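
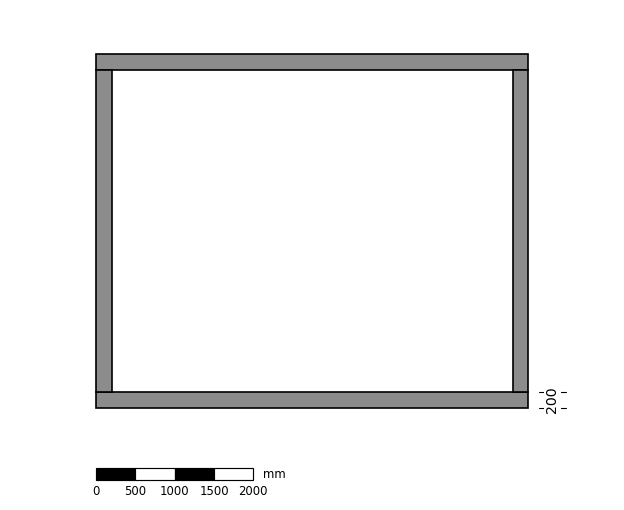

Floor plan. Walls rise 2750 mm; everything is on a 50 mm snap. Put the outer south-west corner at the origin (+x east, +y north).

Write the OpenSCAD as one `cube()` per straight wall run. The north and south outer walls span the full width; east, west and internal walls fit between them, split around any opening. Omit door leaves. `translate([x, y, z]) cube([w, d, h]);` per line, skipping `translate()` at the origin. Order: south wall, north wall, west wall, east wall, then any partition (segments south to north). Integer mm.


cube([5500, 200, 2750]);
translate([0, 4300, 0]) cube([5500, 200, 2750]);
translate([0, 200, 0]) cube([200, 4100, 2750]);
translate([5300, 200, 0]) cube([200, 4100, 2750]);


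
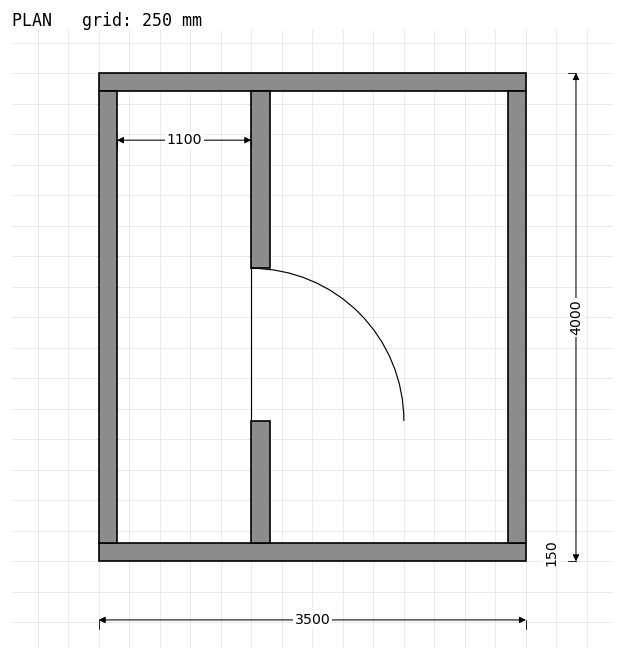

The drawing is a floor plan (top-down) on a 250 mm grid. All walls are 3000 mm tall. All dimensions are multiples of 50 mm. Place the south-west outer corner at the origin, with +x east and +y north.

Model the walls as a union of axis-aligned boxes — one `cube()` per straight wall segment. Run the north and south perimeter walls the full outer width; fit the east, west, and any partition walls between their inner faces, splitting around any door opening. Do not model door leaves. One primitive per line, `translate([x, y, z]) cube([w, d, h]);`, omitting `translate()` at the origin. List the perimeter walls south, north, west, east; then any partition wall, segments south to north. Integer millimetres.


cube([3500, 150, 3000]);
translate([0, 3850, 0]) cube([3500, 150, 3000]);
translate([0, 150, 0]) cube([150, 3700, 3000]);
translate([3350, 150, 0]) cube([150, 3700, 3000]);
translate([1250, 150, 0]) cube([150, 1000, 3000]);
translate([1250, 2400, 0]) cube([150, 1450, 3000]);


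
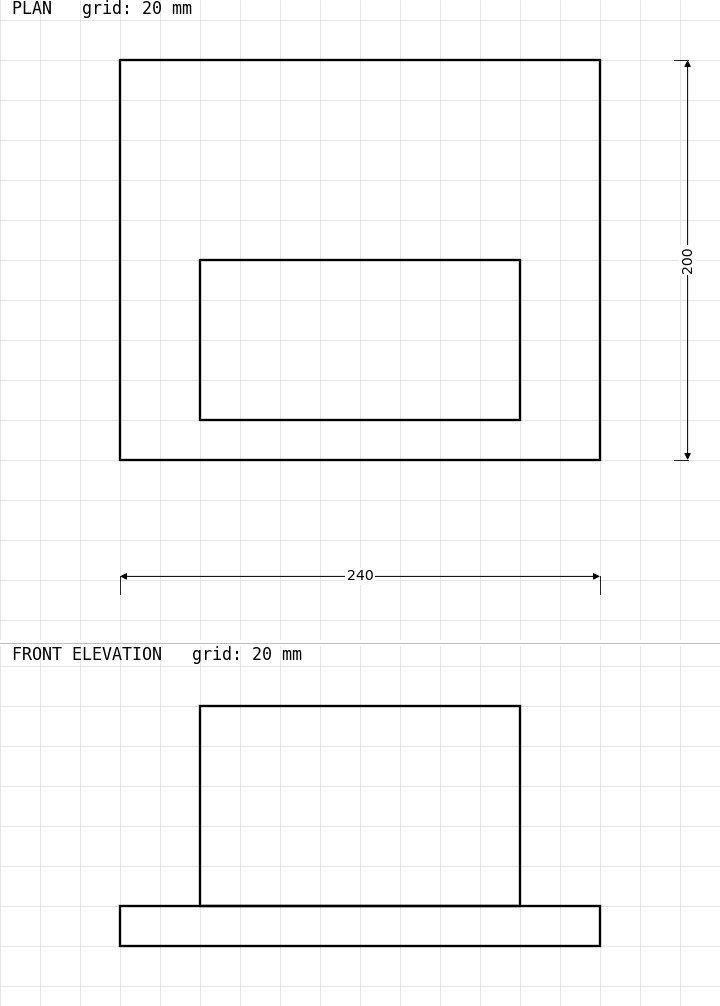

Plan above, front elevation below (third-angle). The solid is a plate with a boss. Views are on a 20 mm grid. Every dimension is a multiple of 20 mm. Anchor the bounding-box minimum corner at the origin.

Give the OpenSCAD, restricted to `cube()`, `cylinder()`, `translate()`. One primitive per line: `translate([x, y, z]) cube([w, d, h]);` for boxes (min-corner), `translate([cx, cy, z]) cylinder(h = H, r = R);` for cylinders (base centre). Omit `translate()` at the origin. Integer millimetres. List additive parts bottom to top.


cube([240, 200, 20]);
translate([40, 20, 20]) cube([160, 80, 100]);


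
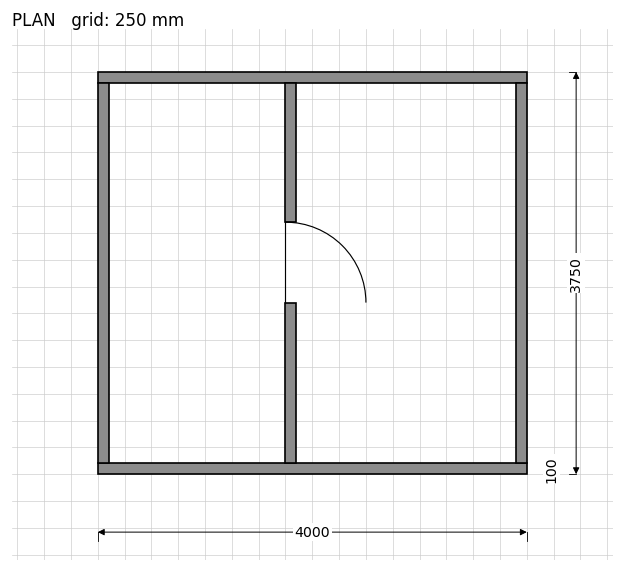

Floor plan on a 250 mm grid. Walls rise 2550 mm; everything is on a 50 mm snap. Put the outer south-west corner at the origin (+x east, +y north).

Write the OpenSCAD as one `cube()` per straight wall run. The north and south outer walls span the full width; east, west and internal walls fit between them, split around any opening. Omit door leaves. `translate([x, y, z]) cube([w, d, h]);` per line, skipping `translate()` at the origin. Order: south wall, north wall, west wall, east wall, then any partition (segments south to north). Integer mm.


cube([4000, 100, 2550]);
translate([0, 3650, 0]) cube([4000, 100, 2550]);
translate([0, 100, 0]) cube([100, 3550, 2550]);
translate([3900, 100, 0]) cube([100, 3550, 2550]);
translate([1750, 100, 0]) cube([100, 1500, 2550]);
translate([1750, 2350, 0]) cube([100, 1300, 2550]);


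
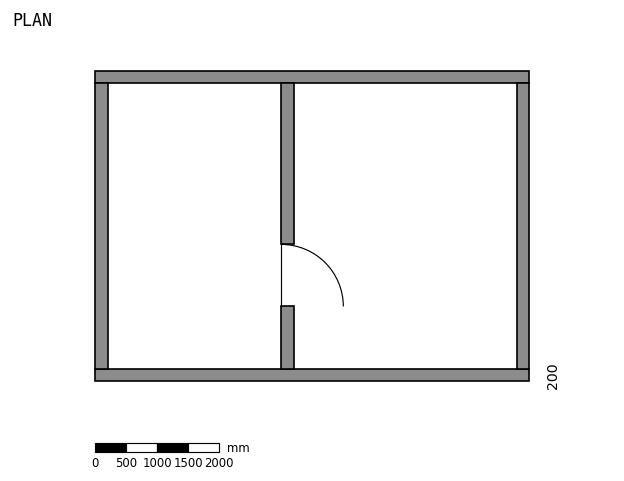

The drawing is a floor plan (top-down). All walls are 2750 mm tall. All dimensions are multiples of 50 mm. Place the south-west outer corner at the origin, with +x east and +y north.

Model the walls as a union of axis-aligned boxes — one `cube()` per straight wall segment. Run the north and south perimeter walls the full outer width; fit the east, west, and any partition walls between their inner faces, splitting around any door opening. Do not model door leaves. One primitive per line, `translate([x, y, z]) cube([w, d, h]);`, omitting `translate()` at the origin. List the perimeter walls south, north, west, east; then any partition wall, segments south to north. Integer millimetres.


cube([7000, 200, 2750]);
translate([0, 4800, 0]) cube([7000, 200, 2750]);
translate([0, 200, 0]) cube([200, 4600, 2750]);
translate([6800, 200, 0]) cube([200, 4600, 2750]);
translate([3000, 200, 0]) cube([200, 1000, 2750]);
translate([3000, 2200, 0]) cube([200, 2600, 2750]);


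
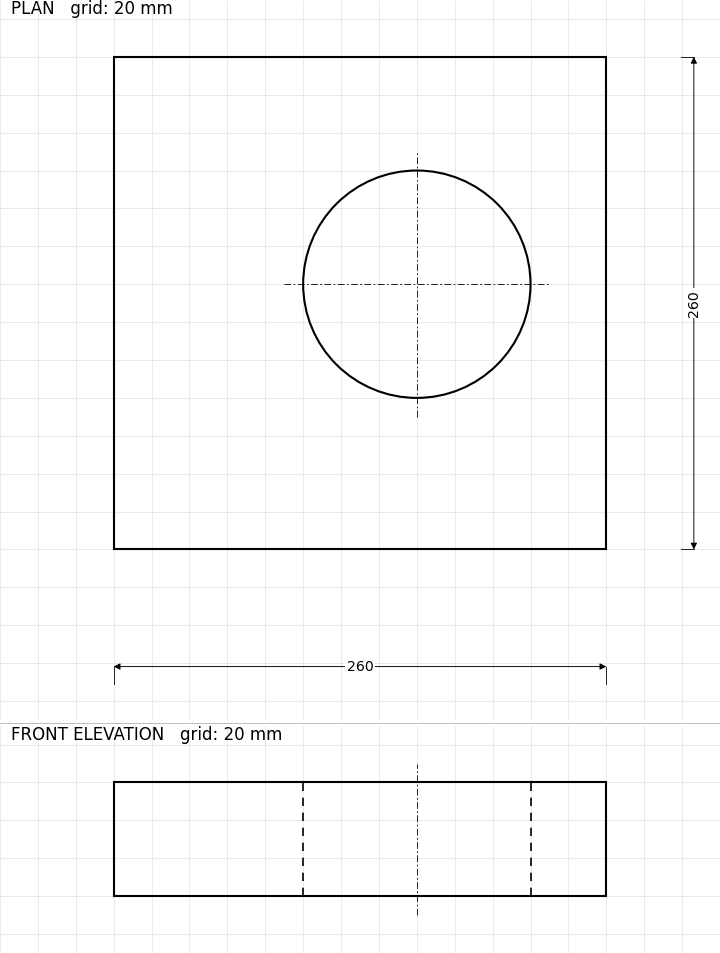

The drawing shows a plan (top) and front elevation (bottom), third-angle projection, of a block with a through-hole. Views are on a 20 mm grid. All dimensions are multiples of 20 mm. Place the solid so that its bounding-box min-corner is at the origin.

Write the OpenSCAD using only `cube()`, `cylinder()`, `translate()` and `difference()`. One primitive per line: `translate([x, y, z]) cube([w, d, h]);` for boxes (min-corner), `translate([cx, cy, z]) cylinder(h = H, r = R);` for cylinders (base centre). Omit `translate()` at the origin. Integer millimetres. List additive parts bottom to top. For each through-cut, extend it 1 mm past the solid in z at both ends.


difference() {
  cube([260, 260, 60]);
  translate([160, 140, -1]) cylinder(h = 62, r = 60);
}


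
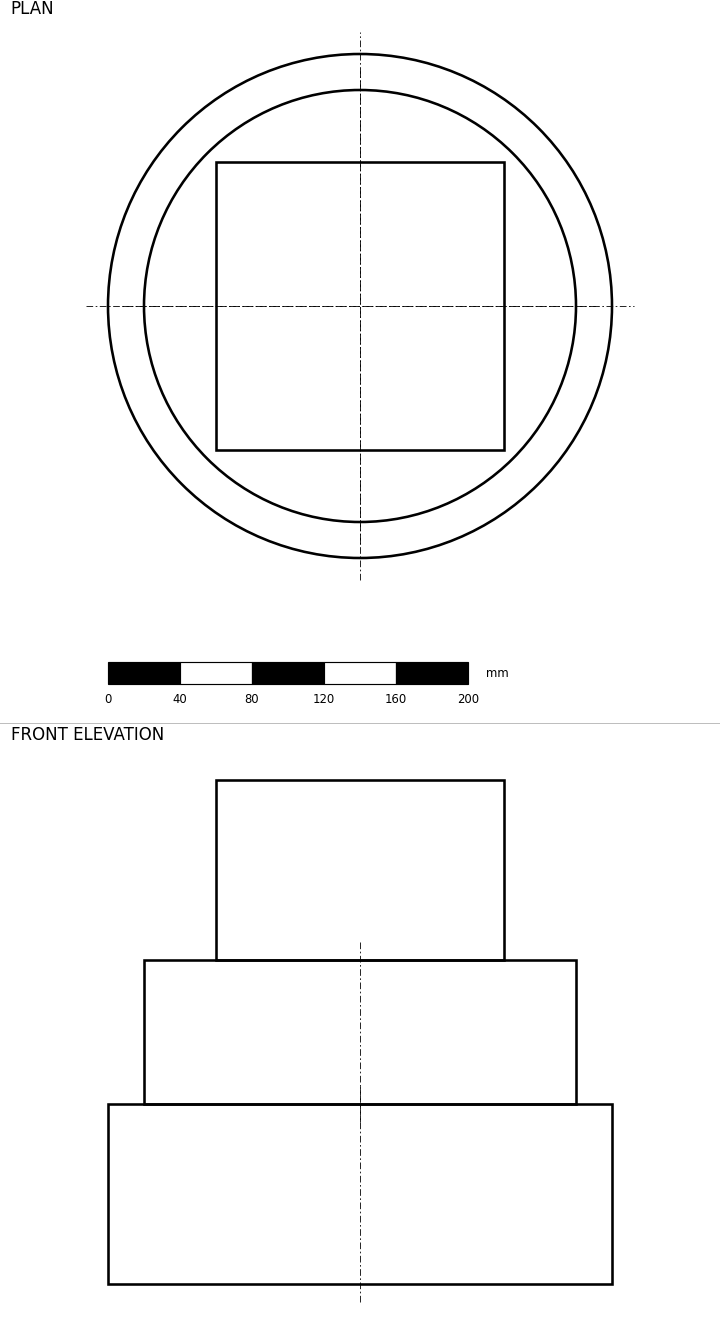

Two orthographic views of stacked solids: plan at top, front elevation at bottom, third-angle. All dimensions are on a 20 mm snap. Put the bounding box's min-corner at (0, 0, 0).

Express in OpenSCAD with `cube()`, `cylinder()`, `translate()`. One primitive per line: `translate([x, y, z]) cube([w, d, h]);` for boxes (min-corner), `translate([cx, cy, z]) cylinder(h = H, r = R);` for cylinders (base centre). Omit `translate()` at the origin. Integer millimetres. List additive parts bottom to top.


translate([140, 140, 0]) cylinder(h = 100, r = 140);
translate([140, 140, 100]) cylinder(h = 80, r = 120);
translate([60, 60, 180]) cube([160, 160, 100]);


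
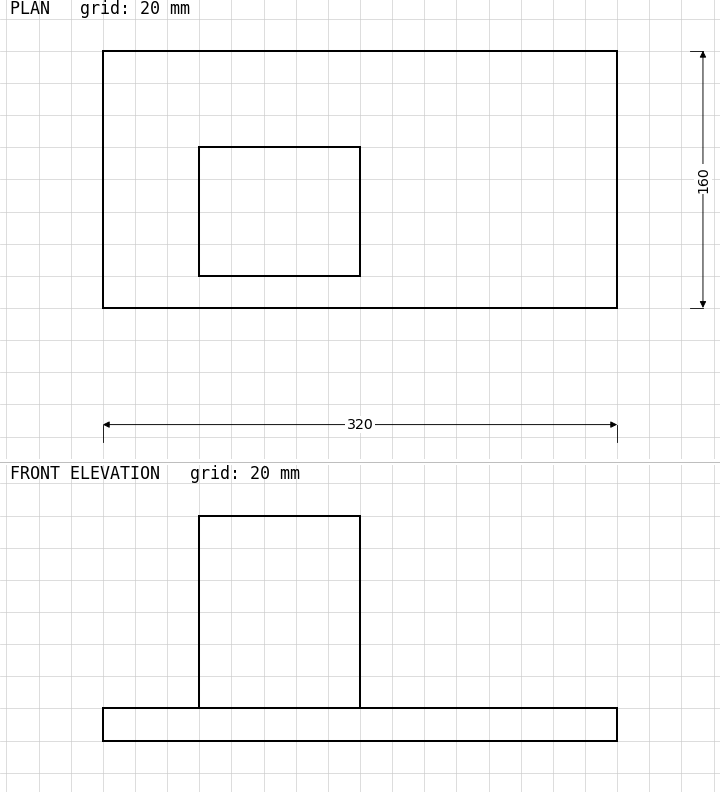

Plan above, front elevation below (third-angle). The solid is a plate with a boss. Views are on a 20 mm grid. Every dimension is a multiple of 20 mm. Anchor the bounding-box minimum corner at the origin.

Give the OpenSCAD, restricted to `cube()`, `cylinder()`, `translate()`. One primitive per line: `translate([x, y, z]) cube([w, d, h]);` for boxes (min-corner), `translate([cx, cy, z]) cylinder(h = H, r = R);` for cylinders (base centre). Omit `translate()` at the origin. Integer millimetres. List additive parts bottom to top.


cube([320, 160, 20]);
translate([60, 20, 20]) cube([100, 80, 120]);


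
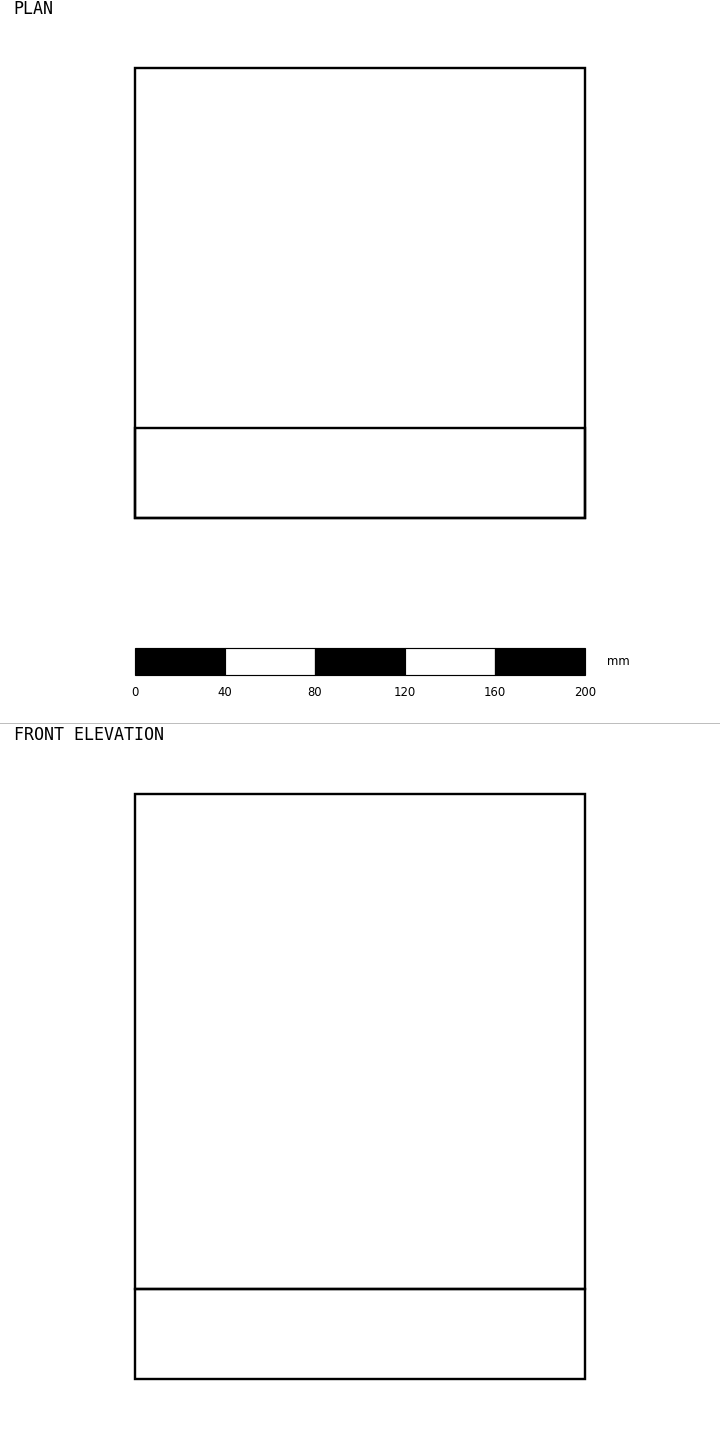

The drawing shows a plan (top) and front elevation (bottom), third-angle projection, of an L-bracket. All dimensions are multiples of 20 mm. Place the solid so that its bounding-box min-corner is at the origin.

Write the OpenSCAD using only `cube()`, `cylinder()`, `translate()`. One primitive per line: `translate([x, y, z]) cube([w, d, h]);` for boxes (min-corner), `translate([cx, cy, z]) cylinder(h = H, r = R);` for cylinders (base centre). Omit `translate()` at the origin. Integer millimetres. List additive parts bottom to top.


cube([200, 200, 40]);
translate([0, 0, 40]) cube([200, 40, 220]);


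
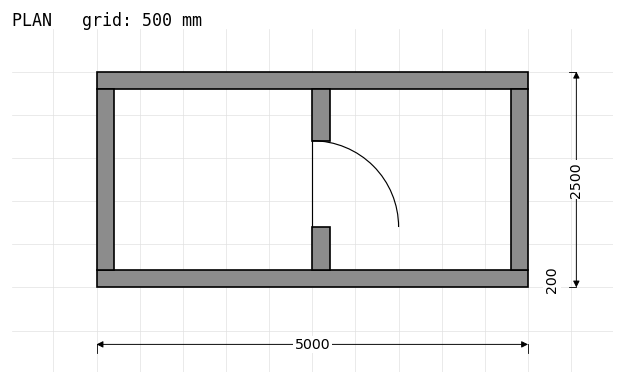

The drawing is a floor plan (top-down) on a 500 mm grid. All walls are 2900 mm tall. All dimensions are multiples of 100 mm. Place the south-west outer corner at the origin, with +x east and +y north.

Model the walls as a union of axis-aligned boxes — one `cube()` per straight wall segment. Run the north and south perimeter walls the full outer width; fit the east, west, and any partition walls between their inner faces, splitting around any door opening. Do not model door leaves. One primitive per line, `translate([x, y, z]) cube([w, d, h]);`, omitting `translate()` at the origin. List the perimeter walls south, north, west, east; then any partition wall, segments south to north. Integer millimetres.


cube([5000, 200, 2900]);
translate([0, 2300, 0]) cube([5000, 200, 2900]);
translate([0, 200, 0]) cube([200, 2100, 2900]);
translate([4800, 200, 0]) cube([200, 2100, 2900]);
translate([2500, 200, 0]) cube([200, 500, 2900]);
translate([2500, 1700, 0]) cube([200, 600, 2900]);


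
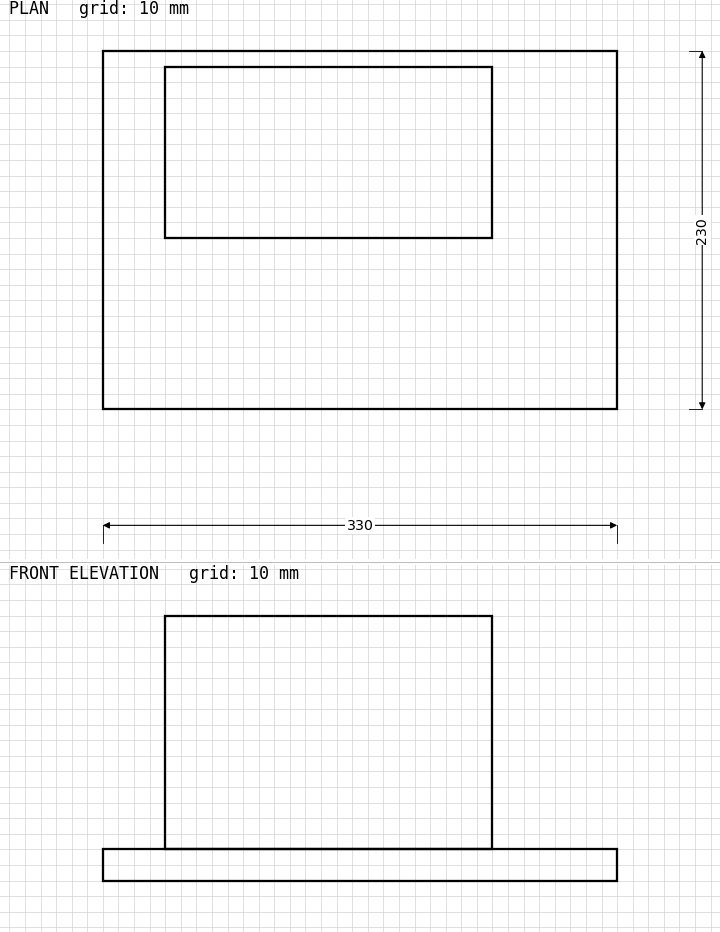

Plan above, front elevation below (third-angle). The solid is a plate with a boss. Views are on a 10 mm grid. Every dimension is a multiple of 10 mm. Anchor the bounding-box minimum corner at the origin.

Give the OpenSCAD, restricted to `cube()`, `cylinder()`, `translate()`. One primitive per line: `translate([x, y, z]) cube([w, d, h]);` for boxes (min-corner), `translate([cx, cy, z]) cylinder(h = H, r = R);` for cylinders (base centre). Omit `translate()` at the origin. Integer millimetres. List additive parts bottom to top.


cube([330, 230, 20]);
translate([40, 110, 20]) cube([210, 110, 150]);


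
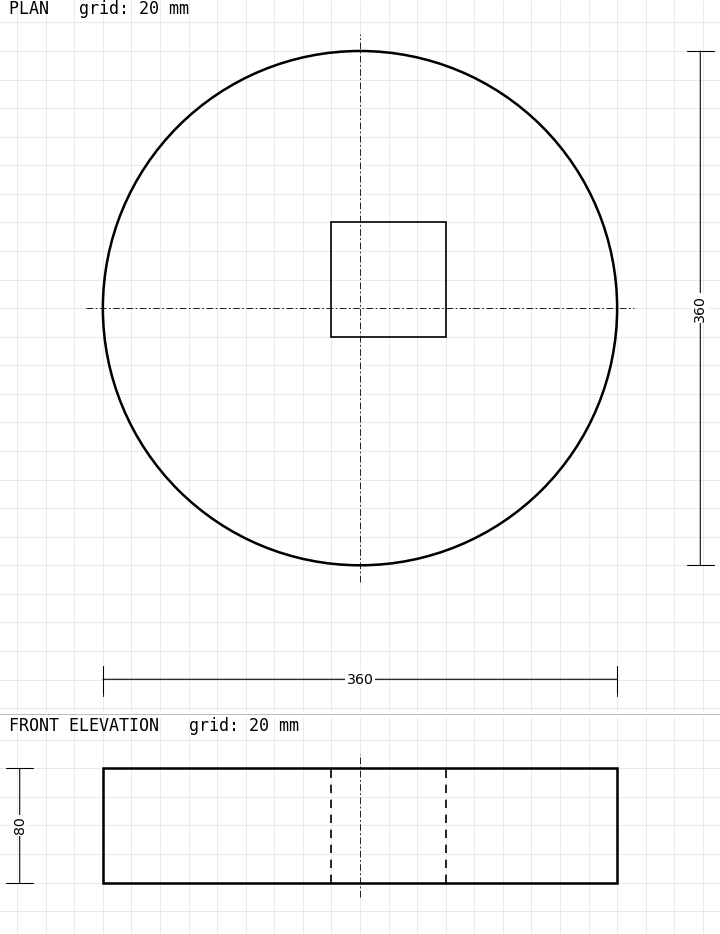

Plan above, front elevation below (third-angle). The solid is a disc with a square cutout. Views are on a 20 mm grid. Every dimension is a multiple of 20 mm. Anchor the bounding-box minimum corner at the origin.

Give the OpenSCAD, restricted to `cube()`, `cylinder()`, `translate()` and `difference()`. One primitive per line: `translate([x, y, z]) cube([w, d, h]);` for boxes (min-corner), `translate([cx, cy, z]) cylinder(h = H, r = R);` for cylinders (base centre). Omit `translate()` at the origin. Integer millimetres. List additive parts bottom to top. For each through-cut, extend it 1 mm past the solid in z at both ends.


difference() {
  translate([180, 180, 0]) cylinder(h = 80, r = 180);
  translate([160, 160, -1]) cube([80, 80, 82]);
}


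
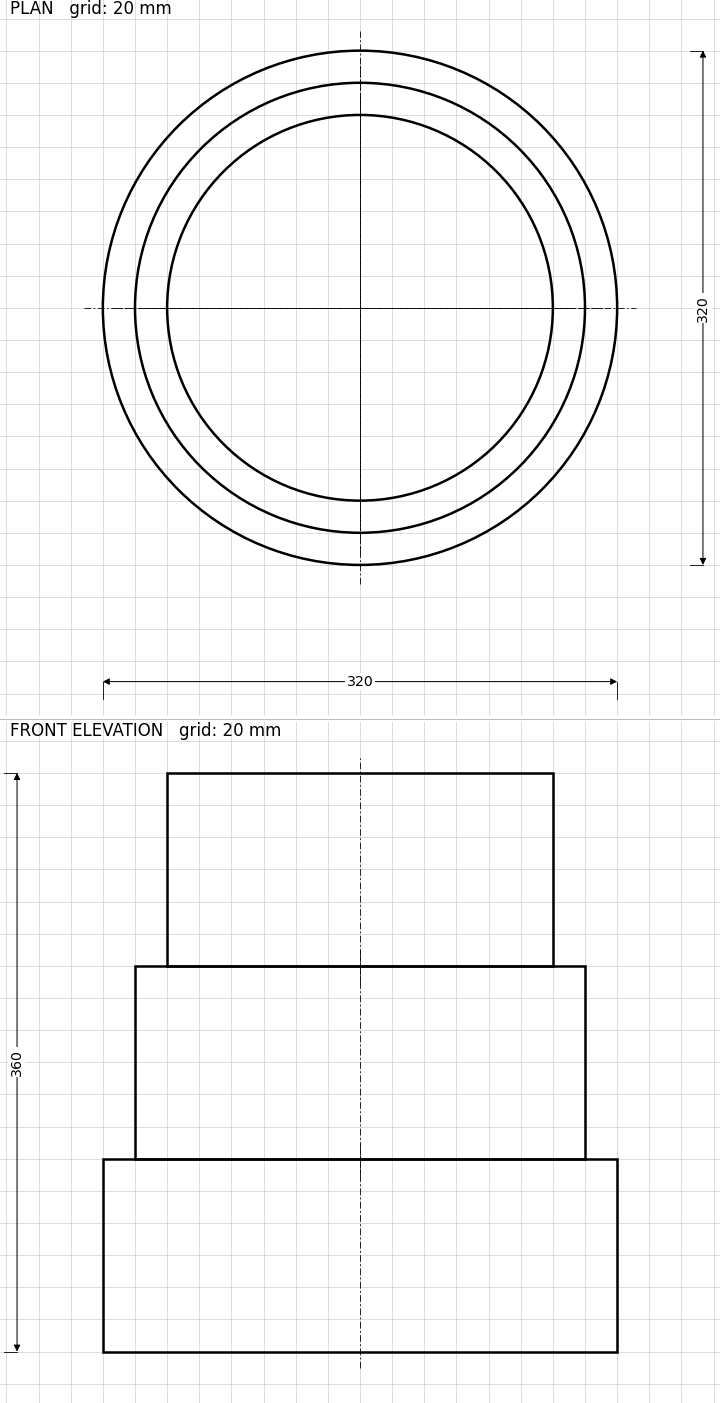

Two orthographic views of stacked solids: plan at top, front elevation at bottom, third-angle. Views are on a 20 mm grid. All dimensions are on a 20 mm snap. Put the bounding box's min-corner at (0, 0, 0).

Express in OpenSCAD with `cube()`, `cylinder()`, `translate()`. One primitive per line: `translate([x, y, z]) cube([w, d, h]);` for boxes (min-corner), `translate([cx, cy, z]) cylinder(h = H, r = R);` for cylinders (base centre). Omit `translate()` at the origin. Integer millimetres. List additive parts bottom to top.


translate([160, 160, 0]) cylinder(h = 120, r = 160);
translate([160, 160, 120]) cylinder(h = 120, r = 140);
translate([160, 160, 240]) cylinder(h = 120, r = 120);


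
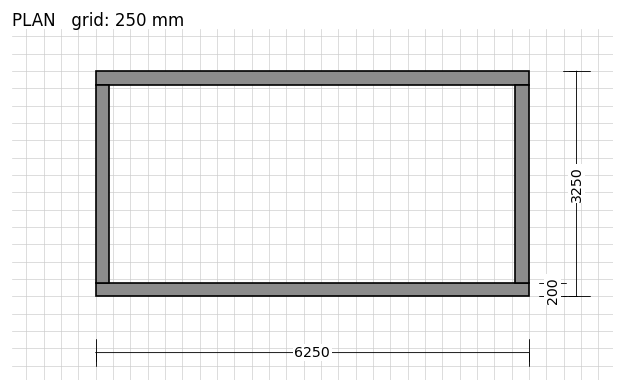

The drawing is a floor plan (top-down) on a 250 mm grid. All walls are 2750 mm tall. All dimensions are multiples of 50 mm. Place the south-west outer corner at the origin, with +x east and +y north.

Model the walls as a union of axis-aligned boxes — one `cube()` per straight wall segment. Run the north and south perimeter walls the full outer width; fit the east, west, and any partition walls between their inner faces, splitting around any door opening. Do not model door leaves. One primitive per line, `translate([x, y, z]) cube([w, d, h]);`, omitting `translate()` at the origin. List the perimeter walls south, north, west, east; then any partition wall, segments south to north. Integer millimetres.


cube([6250, 200, 2750]);
translate([0, 3050, 0]) cube([6250, 200, 2750]);
translate([0, 200, 0]) cube([200, 2850, 2750]);
translate([6050, 200, 0]) cube([200, 2850, 2750]);


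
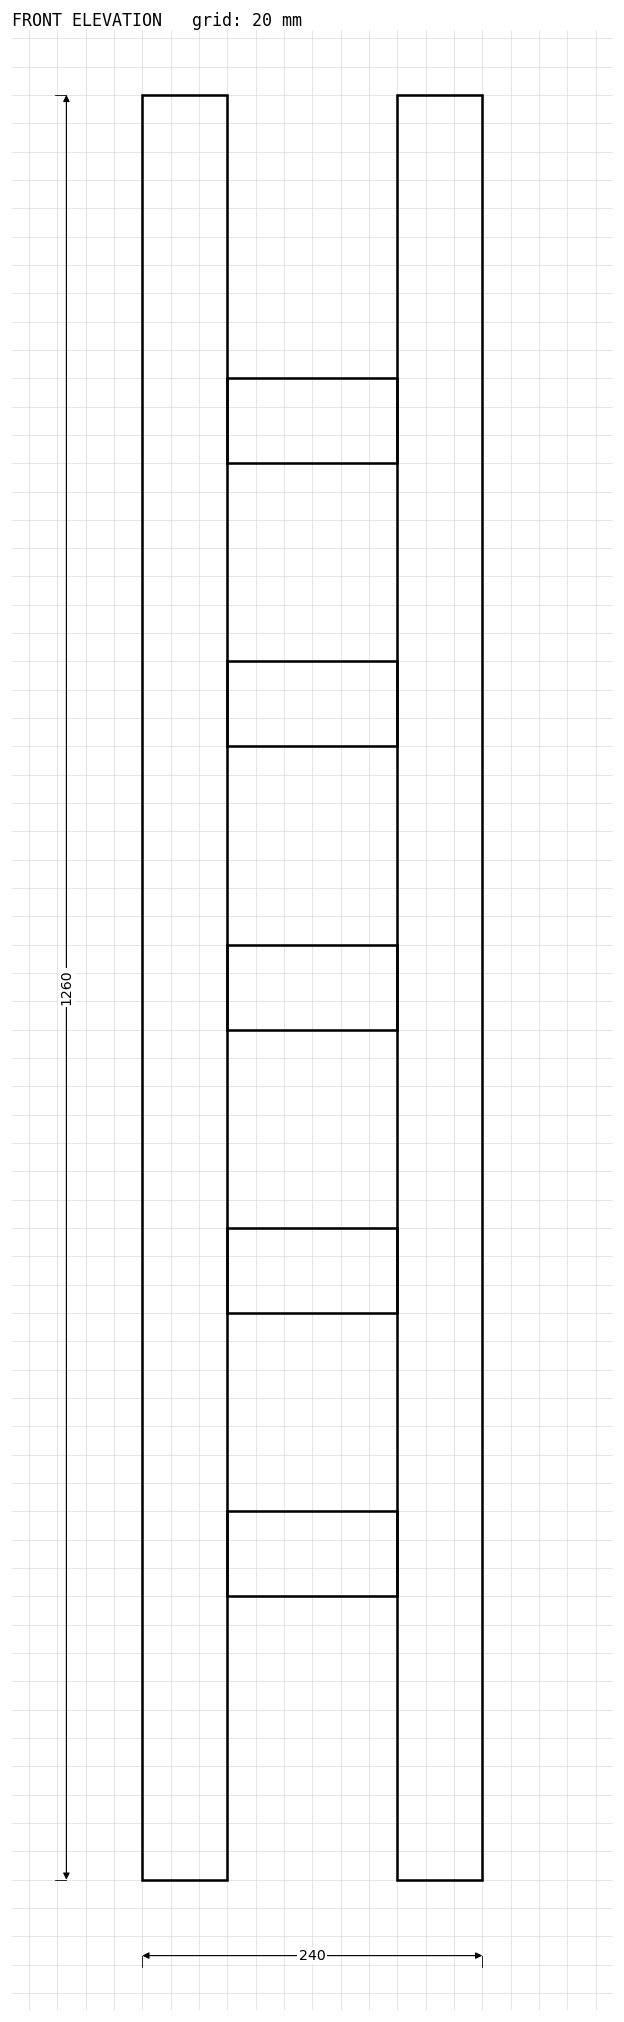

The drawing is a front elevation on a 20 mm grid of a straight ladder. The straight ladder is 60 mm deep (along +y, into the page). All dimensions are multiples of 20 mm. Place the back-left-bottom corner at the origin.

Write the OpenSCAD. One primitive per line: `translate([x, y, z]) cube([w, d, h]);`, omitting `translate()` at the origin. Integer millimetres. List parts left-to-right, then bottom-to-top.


cube([60, 60, 1260]);
translate([60, 0, 200]) cube([120, 60, 60]);
translate([60, 0, 400]) cube([120, 60, 60]);
translate([60, 0, 600]) cube([120, 60, 60]);
translate([60, 0, 800]) cube([120, 60, 60]);
translate([60, 0, 1000]) cube([120, 60, 60]);
translate([180, 0, 0]) cube([60, 60, 1260]);


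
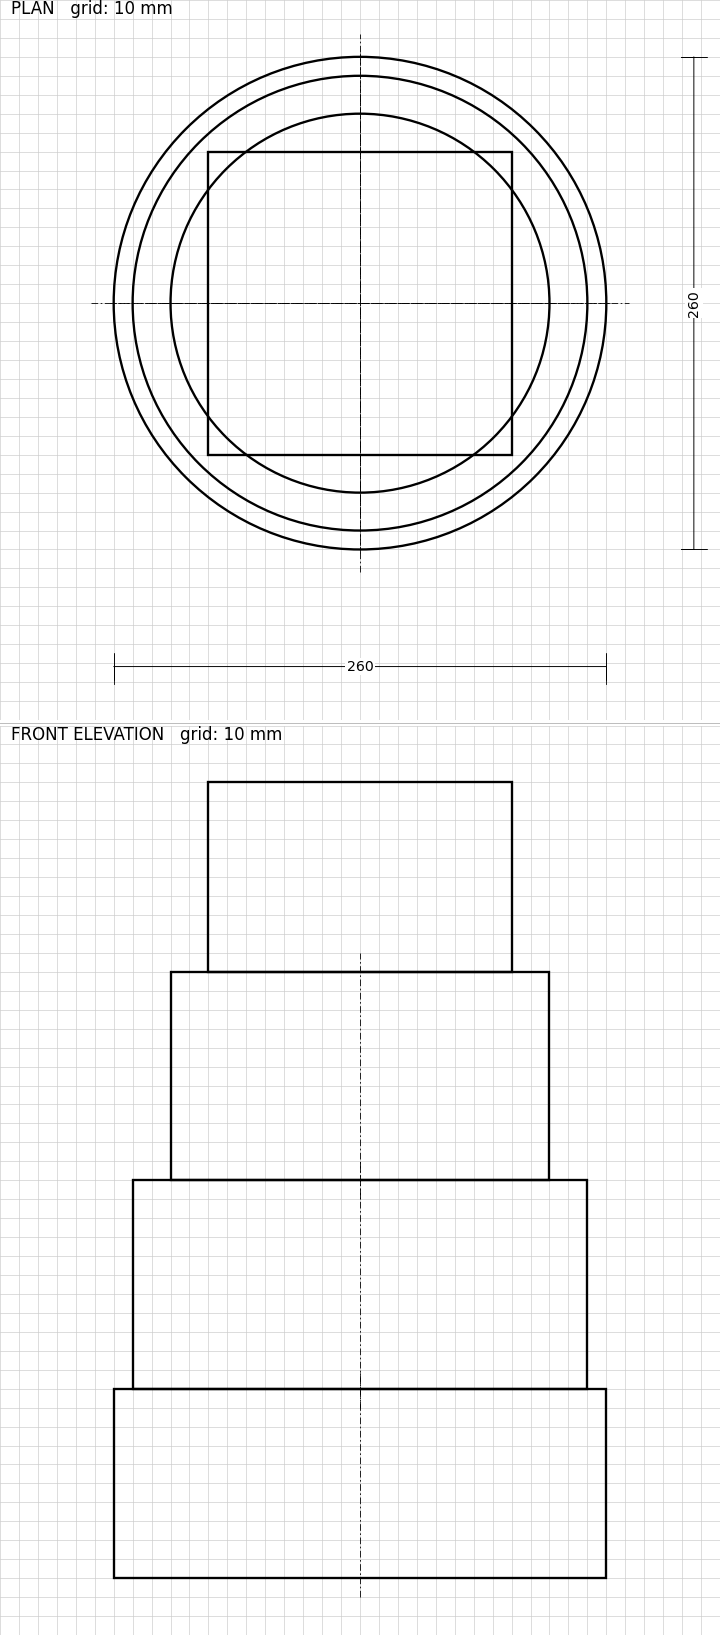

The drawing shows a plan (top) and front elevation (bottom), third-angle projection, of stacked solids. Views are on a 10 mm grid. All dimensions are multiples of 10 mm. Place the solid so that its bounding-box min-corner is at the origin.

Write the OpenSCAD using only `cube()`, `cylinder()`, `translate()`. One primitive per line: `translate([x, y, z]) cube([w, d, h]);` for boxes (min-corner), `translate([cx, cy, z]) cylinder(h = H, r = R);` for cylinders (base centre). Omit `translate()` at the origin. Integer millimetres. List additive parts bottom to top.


translate([130, 130, 0]) cylinder(h = 100, r = 130);
translate([130, 130, 100]) cylinder(h = 110, r = 120);
translate([130, 130, 210]) cylinder(h = 110, r = 100);
translate([50, 50, 320]) cube([160, 160, 100]);


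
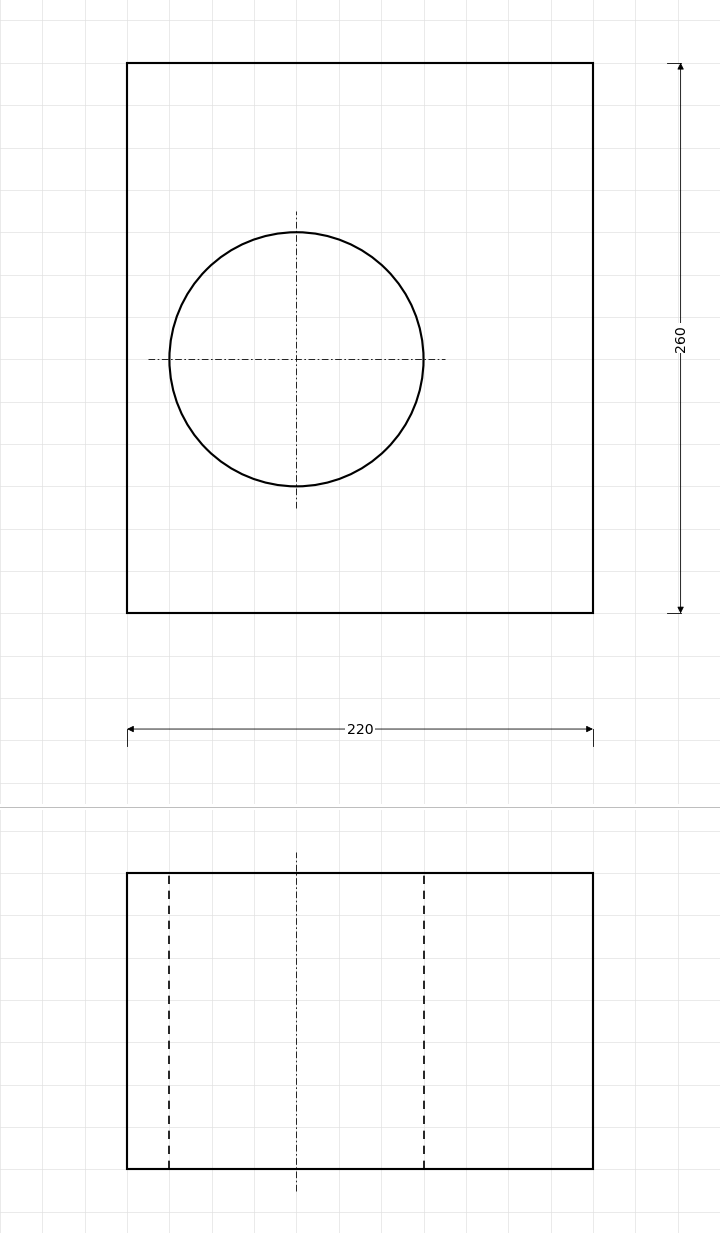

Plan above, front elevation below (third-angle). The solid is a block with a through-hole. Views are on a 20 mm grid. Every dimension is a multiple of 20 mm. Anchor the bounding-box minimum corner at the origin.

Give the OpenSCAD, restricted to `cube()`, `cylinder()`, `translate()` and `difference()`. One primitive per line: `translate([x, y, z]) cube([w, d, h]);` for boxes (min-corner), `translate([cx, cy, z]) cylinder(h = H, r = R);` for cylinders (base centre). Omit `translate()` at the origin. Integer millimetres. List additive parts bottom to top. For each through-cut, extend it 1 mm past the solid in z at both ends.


difference() {
  cube([220, 260, 140]);
  translate([80, 120, -1]) cylinder(h = 142, r = 60);
}


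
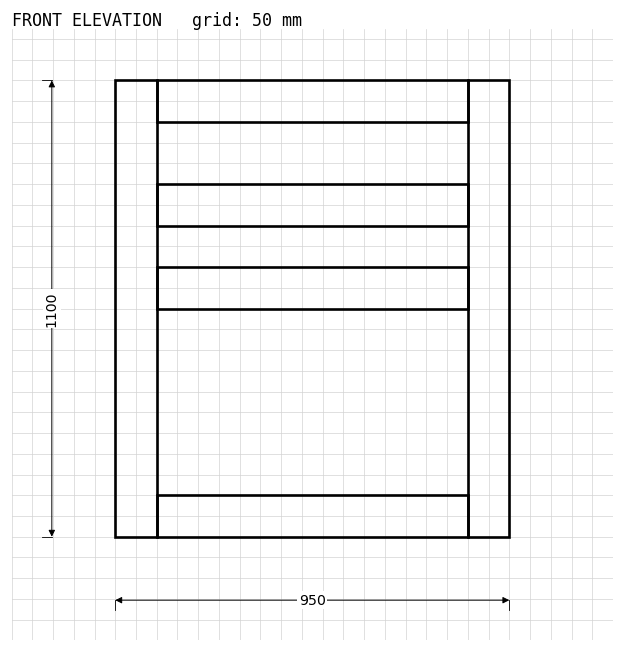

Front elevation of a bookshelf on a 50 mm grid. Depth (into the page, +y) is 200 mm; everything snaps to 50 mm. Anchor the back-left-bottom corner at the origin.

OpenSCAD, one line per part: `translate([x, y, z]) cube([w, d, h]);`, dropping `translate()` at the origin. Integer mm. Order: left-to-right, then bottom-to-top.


cube([100, 200, 1100]);
translate([100, 0, 0]) cube([750, 200, 100]);
translate([100, 0, 550]) cube([750, 200, 100]);
translate([100, 0, 750]) cube([750, 200, 100]);
translate([100, 0, 1000]) cube([750, 200, 100]);
translate([850, 0, 0]) cube([100, 200, 1100]);


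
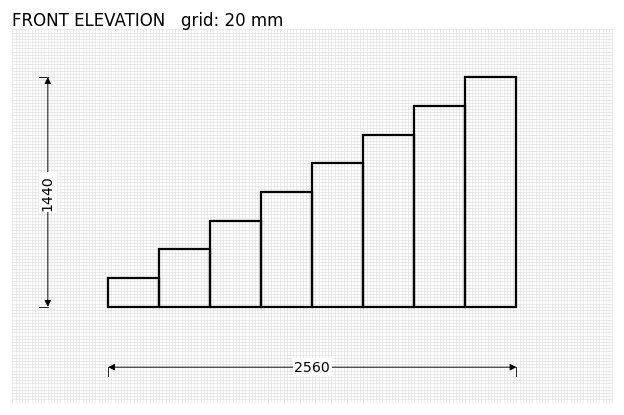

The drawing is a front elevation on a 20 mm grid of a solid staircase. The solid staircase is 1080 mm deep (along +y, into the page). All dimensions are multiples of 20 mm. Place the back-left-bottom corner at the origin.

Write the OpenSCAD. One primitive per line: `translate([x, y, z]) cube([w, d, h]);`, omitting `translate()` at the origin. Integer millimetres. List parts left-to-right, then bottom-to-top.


cube([320, 1080, 180]);
translate([320, 0, 0]) cube([320, 1080, 360]);
translate([640, 0, 0]) cube([320, 1080, 540]);
translate([960, 0, 0]) cube([320, 1080, 720]);
translate([1280, 0, 0]) cube([320, 1080, 900]);
translate([1600, 0, 0]) cube([320, 1080, 1080]);
translate([1920, 0, 0]) cube([320, 1080, 1260]);
translate([2240, 0, 0]) cube([320, 1080, 1440]);


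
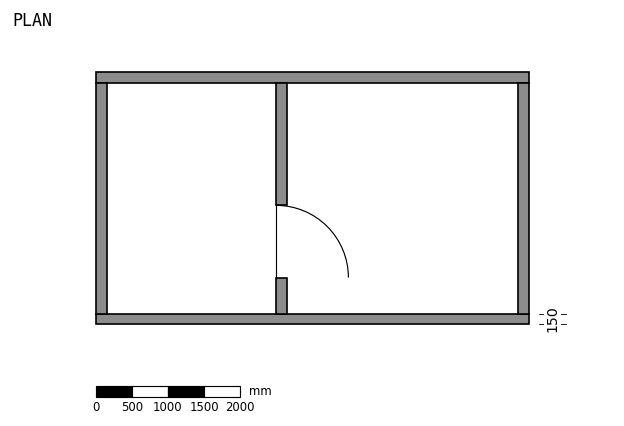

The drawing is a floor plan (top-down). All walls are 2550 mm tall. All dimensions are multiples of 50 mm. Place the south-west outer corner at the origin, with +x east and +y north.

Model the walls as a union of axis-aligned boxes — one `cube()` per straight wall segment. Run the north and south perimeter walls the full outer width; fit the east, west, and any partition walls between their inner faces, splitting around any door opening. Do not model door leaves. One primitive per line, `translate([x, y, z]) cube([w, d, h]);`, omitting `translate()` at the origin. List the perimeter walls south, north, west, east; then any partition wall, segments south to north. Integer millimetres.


cube([6000, 150, 2550]);
translate([0, 3350, 0]) cube([6000, 150, 2550]);
translate([0, 150, 0]) cube([150, 3200, 2550]);
translate([5850, 150, 0]) cube([150, 3200, 2550]);
translate([2500, 150, 0]) cube([150, 500, 2550]);
translate([2500, 1650, 0]) cube([150, 1700, 2550]);


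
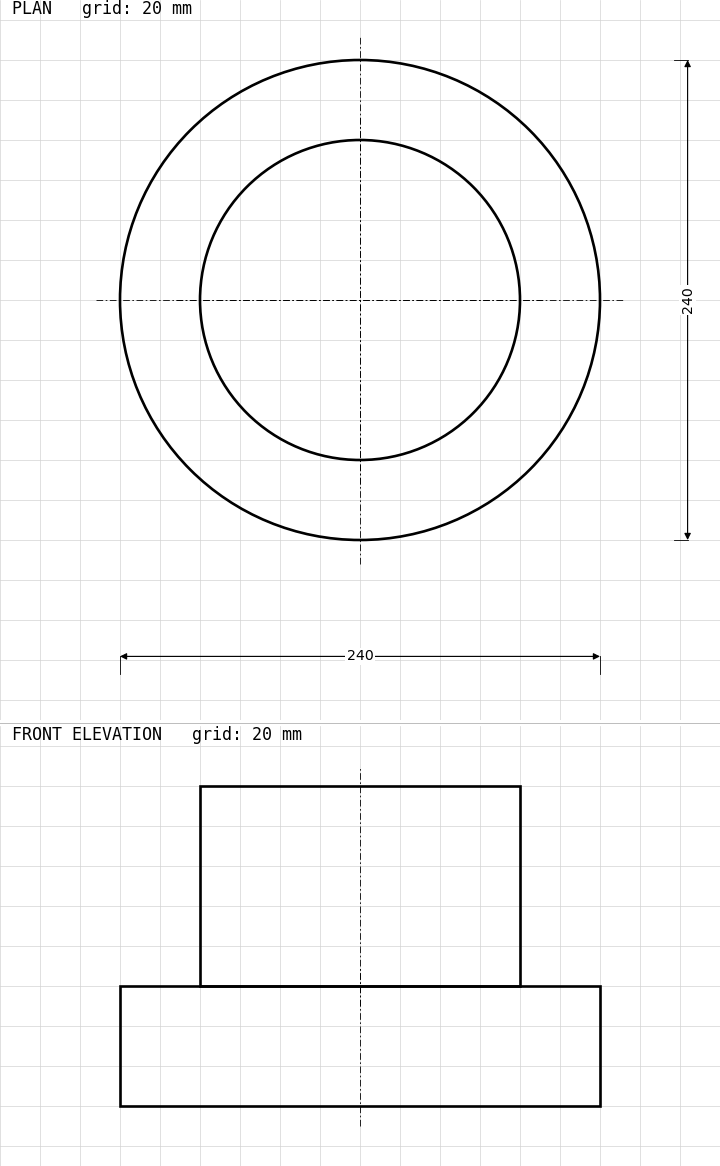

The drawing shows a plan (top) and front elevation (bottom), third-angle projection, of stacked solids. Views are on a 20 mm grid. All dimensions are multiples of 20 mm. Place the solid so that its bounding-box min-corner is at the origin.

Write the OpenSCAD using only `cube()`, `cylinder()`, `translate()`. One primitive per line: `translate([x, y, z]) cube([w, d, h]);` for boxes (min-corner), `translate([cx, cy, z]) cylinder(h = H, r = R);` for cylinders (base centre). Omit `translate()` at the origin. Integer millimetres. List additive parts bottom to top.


translate([120, 120, 0]) cylinder(h = 60, r = 120);
translate([120, 120, 60]) cylinder(h = 100, r = 80);


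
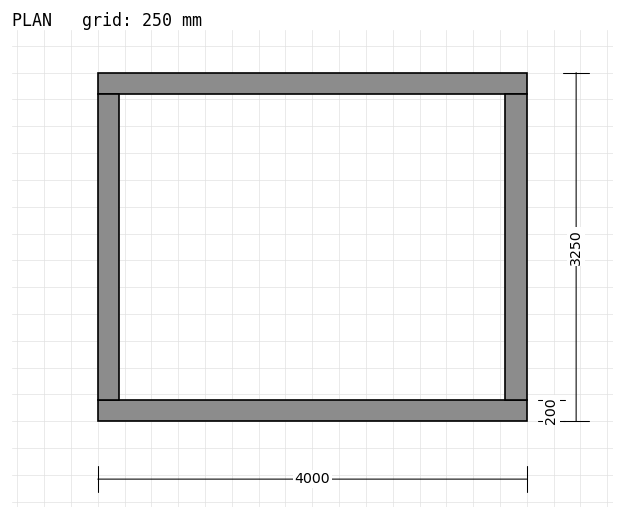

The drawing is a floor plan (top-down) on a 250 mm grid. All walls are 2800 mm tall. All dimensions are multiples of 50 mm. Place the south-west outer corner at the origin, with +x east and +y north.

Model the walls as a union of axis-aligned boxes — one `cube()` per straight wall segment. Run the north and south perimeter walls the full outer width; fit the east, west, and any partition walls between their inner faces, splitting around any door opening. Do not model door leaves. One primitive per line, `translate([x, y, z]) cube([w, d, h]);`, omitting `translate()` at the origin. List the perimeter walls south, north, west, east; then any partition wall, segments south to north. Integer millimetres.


cube([4000, 200, 2800]);
translate([0, 3050, 0]) cube([4000, 200, 2800]);
translate([0, 200, 0]) cube([200, 2850, 2800]);
translate([3800, 200, 0]) cube([200, 2850, 2800]);


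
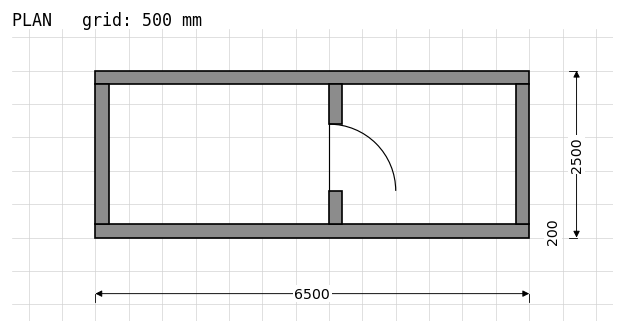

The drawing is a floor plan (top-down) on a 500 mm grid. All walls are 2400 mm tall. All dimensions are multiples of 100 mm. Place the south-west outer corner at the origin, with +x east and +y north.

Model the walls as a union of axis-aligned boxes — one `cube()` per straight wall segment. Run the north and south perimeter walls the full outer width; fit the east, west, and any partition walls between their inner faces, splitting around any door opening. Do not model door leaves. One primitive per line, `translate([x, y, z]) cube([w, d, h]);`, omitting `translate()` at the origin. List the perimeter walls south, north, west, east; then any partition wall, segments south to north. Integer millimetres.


cube([6500, 200, 2400]);
translate([0, 2300, 0]) cube([6500, 200, 2400]);
translate([0, 200, 0]) cube([200, 2100, 2400]);
translate([6300, 200, 0]) cube([200, 2100, 2400]);
translate([3500, 200, 0]) cube([200, 500, 2400]);
translate([3500, 1700, 0]) cube([200, 600, 2400]);


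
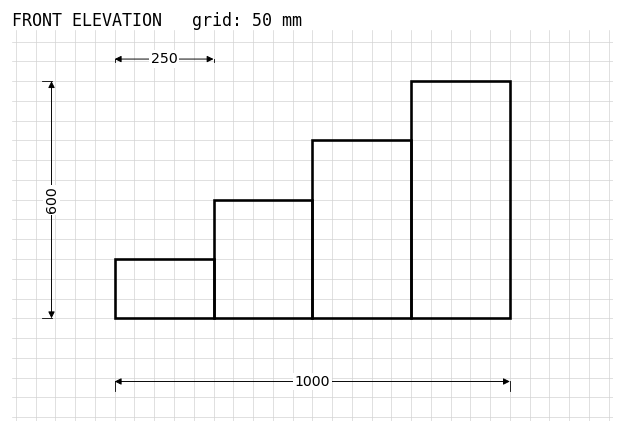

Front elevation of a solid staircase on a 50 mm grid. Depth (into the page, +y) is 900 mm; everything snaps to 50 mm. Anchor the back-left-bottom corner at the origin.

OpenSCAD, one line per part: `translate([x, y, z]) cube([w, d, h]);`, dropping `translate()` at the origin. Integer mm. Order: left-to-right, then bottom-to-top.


cube([250, 900, 150]);
translate([250, 0, 0]) cube([250, 900, 300]);
translate([500, 0, 0]) cube([250, 900, 450]);
translate([750, 0, 0]) cube([250, 900, 600]);


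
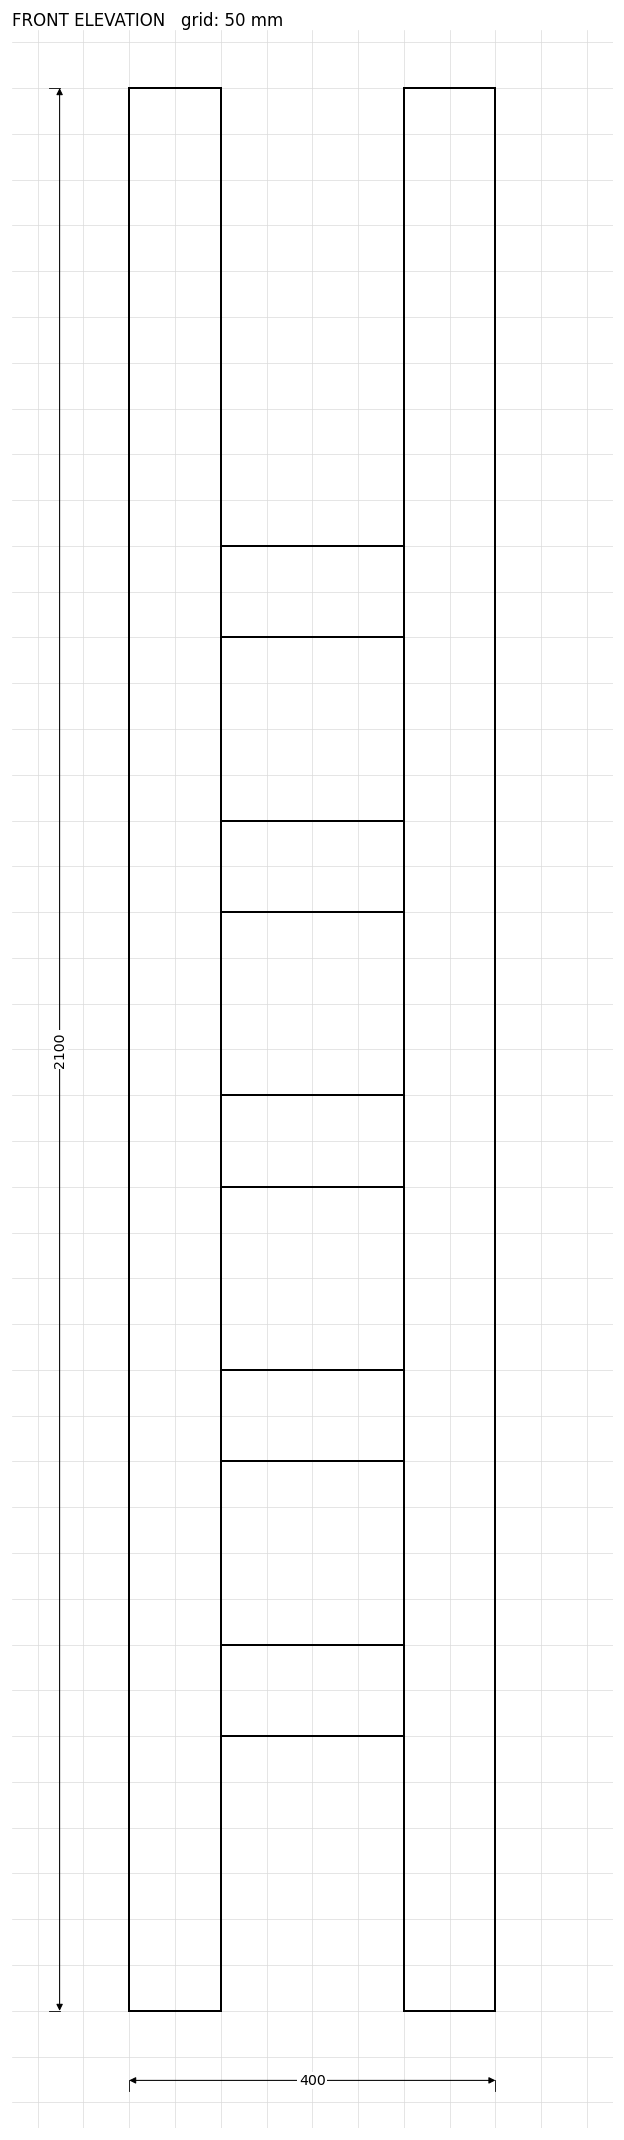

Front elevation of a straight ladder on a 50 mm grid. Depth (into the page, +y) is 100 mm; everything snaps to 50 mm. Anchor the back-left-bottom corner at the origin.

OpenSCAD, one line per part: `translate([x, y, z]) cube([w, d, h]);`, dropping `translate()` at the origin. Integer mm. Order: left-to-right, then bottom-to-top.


cube([100, 100, 2100]);
translate([100, 0, 300]) cube([200, 100, 100]);
translate([100, 0, 600]) cube([200, 100, 100]);
translate([100, 0, 900]) cube([200, 100, 100]);
translate([100, 0, 1200]) cube([200, 100, 100]);
translate([100, 0, 1500]) cube([200, 100, 100]);
translate([300, 0, 0]) cube([100, 100, 2100]);


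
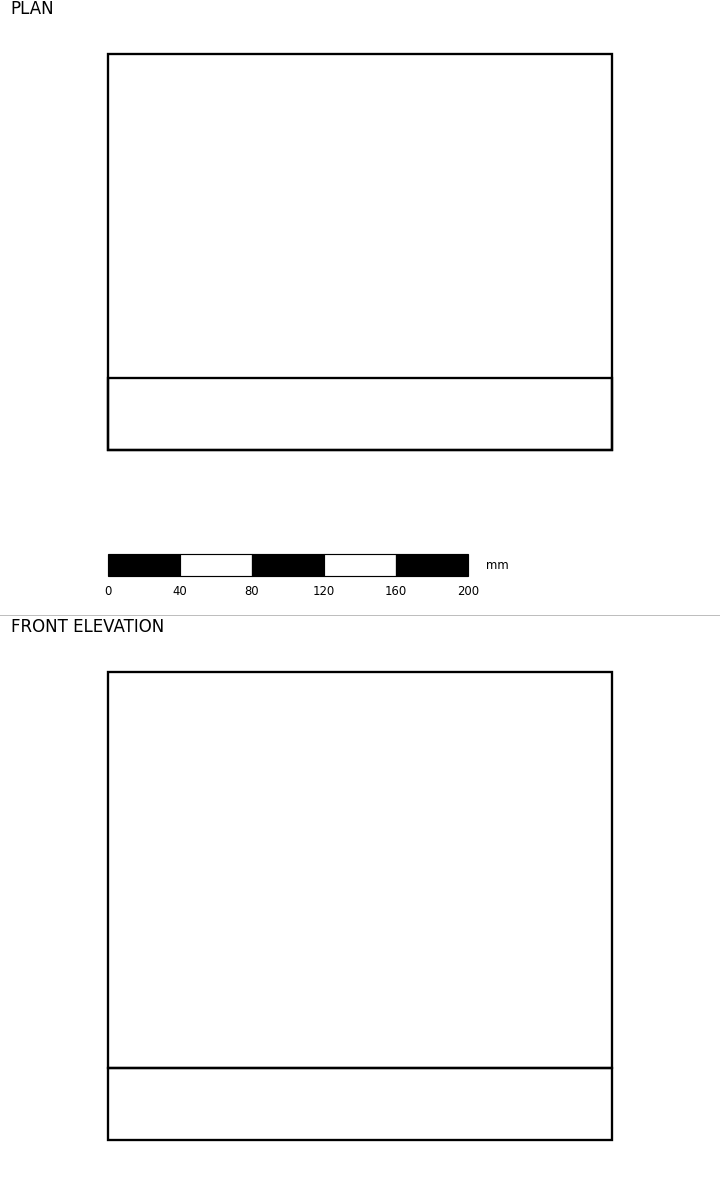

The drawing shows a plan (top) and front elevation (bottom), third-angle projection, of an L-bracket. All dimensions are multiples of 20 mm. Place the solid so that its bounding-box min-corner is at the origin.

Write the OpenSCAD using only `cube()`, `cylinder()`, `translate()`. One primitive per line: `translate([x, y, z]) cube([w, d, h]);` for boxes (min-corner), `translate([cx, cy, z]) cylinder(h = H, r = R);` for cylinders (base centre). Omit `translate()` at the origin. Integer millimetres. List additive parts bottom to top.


cube([280, 220, 40]);
translate([0, 0, 40]) cube([280, 40, 220]);


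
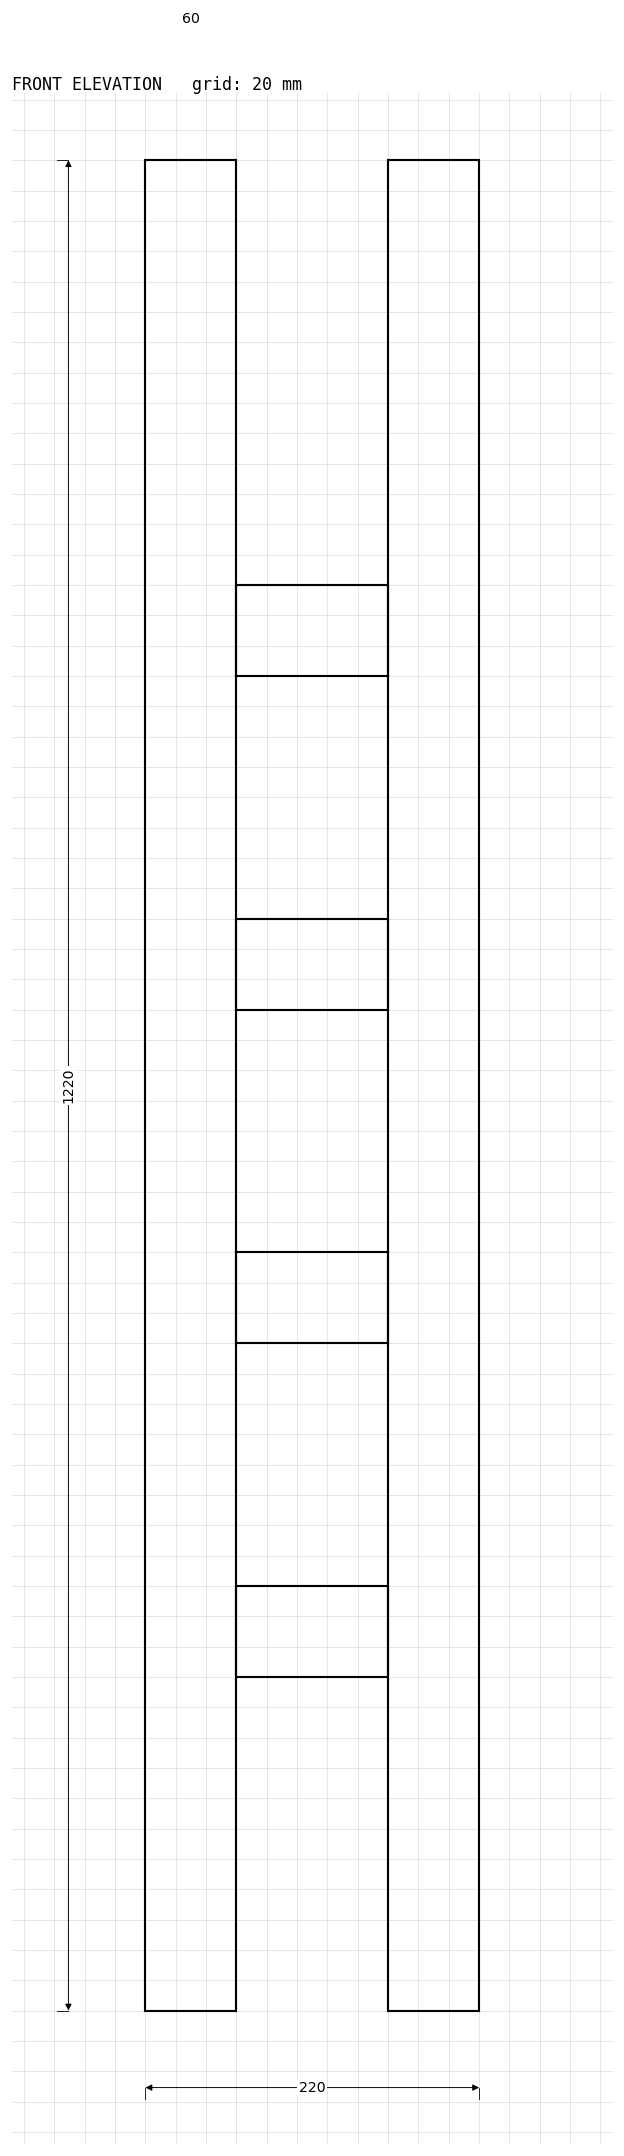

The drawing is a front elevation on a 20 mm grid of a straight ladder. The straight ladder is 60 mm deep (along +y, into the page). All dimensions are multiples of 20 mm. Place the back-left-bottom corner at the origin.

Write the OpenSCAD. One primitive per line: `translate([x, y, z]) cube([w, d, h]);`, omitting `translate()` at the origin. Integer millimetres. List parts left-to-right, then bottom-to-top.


cube([60, 60, 1220]);
translate([60, 0, 220]) cube([100, 60, 60]);
translate([60, 0, 440]) cube([100, 60, 60]);
translate([60, 0, 660]) cube([100, 60, 60]);
translate([60, 0, 880]) cube([100, 60, 60]);
translate([160, 0, 0]) cube([60, 60, 1220]);


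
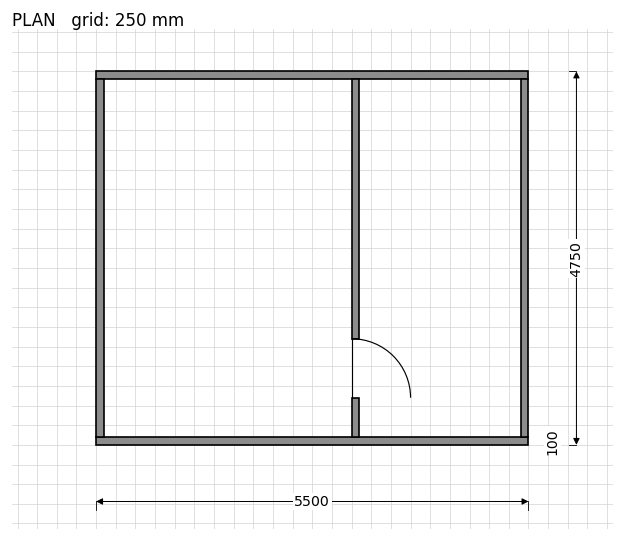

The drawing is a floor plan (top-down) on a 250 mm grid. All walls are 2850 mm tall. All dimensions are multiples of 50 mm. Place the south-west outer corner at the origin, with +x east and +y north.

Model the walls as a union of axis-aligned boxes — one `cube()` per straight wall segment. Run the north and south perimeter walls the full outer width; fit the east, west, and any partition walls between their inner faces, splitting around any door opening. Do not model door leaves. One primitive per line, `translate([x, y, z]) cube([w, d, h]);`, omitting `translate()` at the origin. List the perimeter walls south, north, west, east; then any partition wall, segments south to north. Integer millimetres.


cube([5500, 100, 2850]);
translate([0, 4650, 0]) cube([5500, 100, 2850]);
translate([0, 100, 0]) cube([100, 4550, 2850]);
translate([5400, 100, 0]) cube([100, 4550, 2850]);
translate([3250, 100, 0]) cube([100, 500, 2850]);
translate([3250, 1350, 0]) cube([100, 3300, 2850]);


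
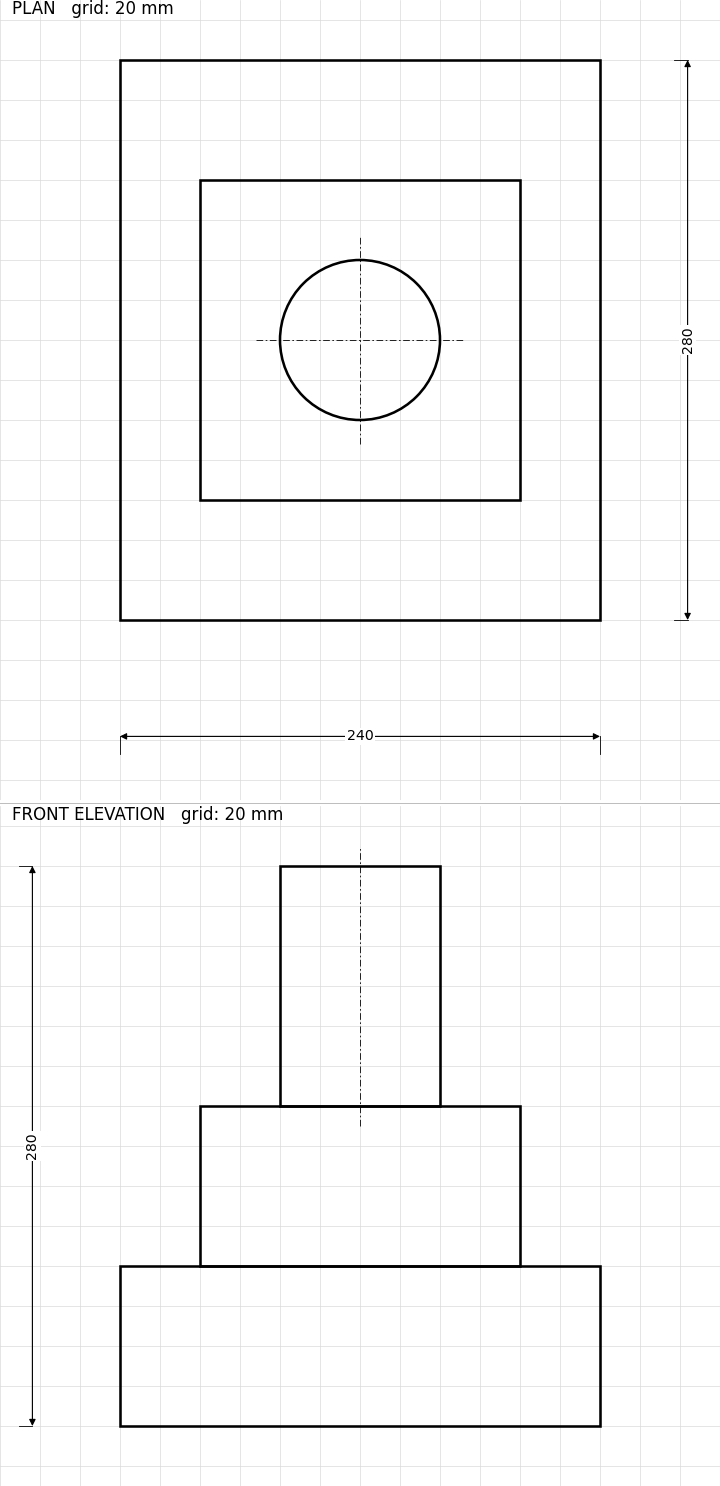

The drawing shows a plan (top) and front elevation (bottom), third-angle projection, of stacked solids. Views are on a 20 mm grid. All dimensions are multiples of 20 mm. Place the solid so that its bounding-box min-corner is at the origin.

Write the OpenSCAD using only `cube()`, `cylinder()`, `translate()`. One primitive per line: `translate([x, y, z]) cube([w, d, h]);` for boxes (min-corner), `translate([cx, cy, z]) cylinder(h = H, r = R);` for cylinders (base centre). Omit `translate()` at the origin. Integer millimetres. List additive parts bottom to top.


cube([240, 280, 80]);
translate([40, 60, 80]) cube([160, 160, 80]);
translate([120, 140, 160]) cylinder(h = 120, r = 40);


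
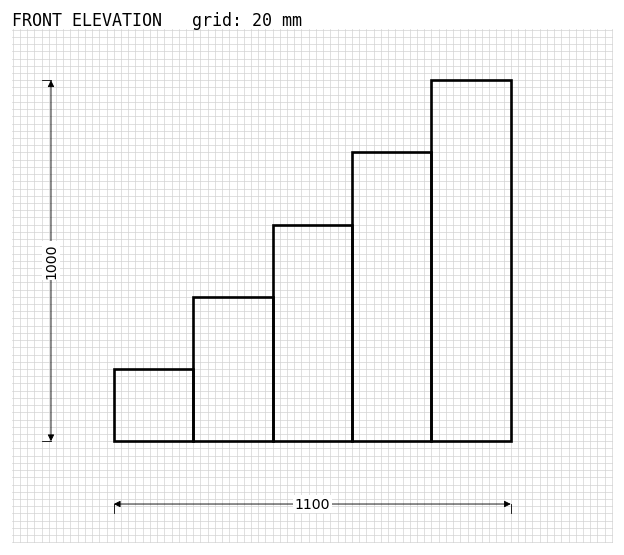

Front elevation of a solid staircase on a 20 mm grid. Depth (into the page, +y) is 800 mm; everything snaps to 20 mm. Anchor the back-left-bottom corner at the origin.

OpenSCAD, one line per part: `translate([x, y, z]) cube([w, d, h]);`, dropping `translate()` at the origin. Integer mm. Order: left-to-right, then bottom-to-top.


cube([220, 800, 200]);
translate([220, 0, 0]) cube([220, 800, 400]);
translate([440, 0, 0]) cube([220, 800, 600]);
translate([660, 0, 0]) cube([220, 800, 800]);
translate([880, 0, 0]) cube([220, 800, 1000]);


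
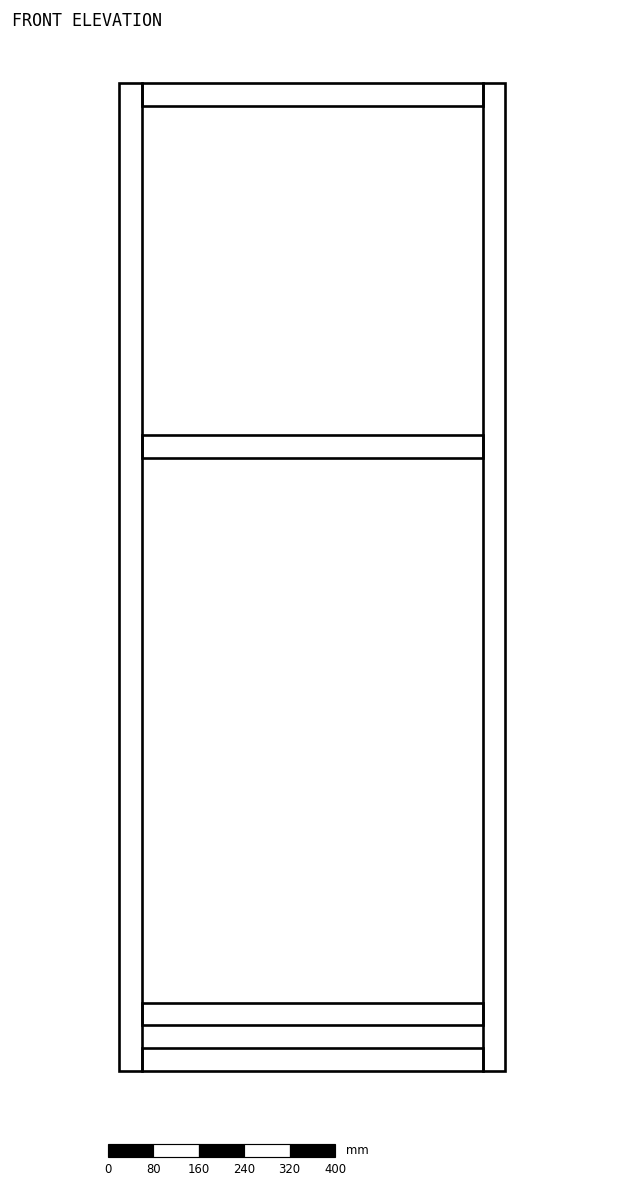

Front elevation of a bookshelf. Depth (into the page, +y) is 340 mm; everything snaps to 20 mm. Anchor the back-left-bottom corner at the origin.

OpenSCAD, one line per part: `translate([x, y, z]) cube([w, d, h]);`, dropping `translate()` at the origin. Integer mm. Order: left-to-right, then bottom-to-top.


cube([40, 340, 1740]);
translate([40, 0, 0]) cube([600, 340, 40]);
translate([40, 0, 80]) cube([600, 340, 40]);
translate([40, 0, 1080]) cube([600, 340, 40]);
translate([40, 0, 1700]) cube([600, 340, 40]);
translate([640, 0, 0]) cube([40, 340, 1740]);


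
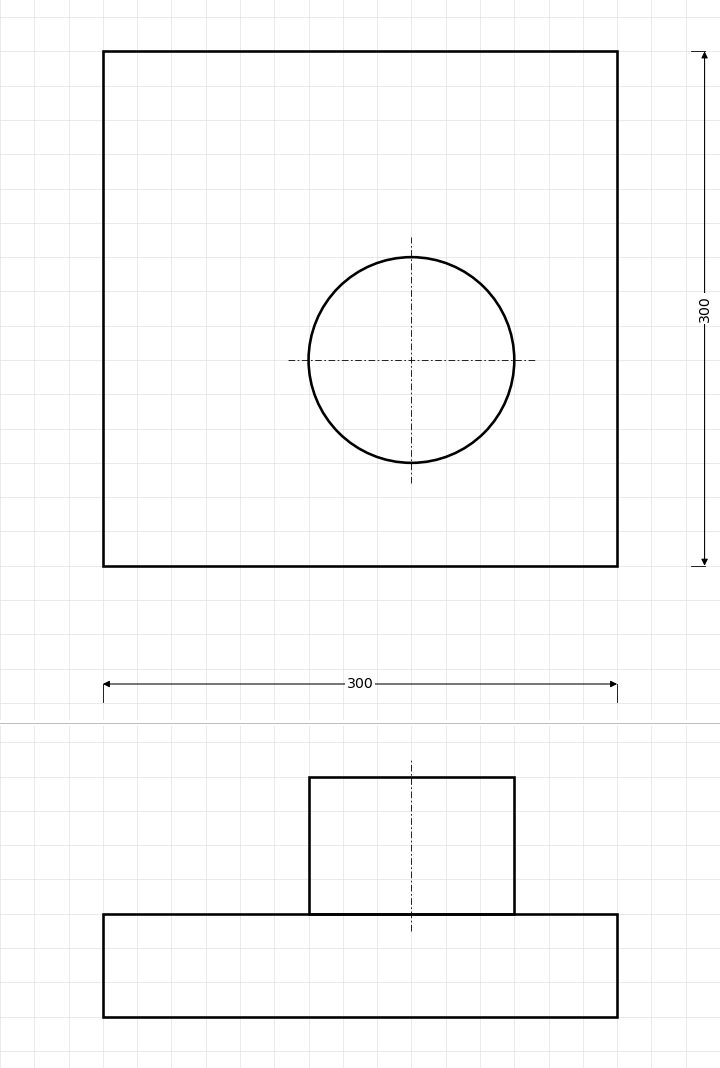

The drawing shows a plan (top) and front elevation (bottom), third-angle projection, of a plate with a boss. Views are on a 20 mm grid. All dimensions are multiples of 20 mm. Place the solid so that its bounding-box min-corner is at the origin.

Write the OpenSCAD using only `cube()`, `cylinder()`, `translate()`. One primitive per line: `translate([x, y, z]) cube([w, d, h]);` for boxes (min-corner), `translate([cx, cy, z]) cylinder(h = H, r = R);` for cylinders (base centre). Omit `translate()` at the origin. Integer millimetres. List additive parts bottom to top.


cube([300, 300, 60]);
translate([180, 120, 60]) cylinder(h = 80, r = 60);


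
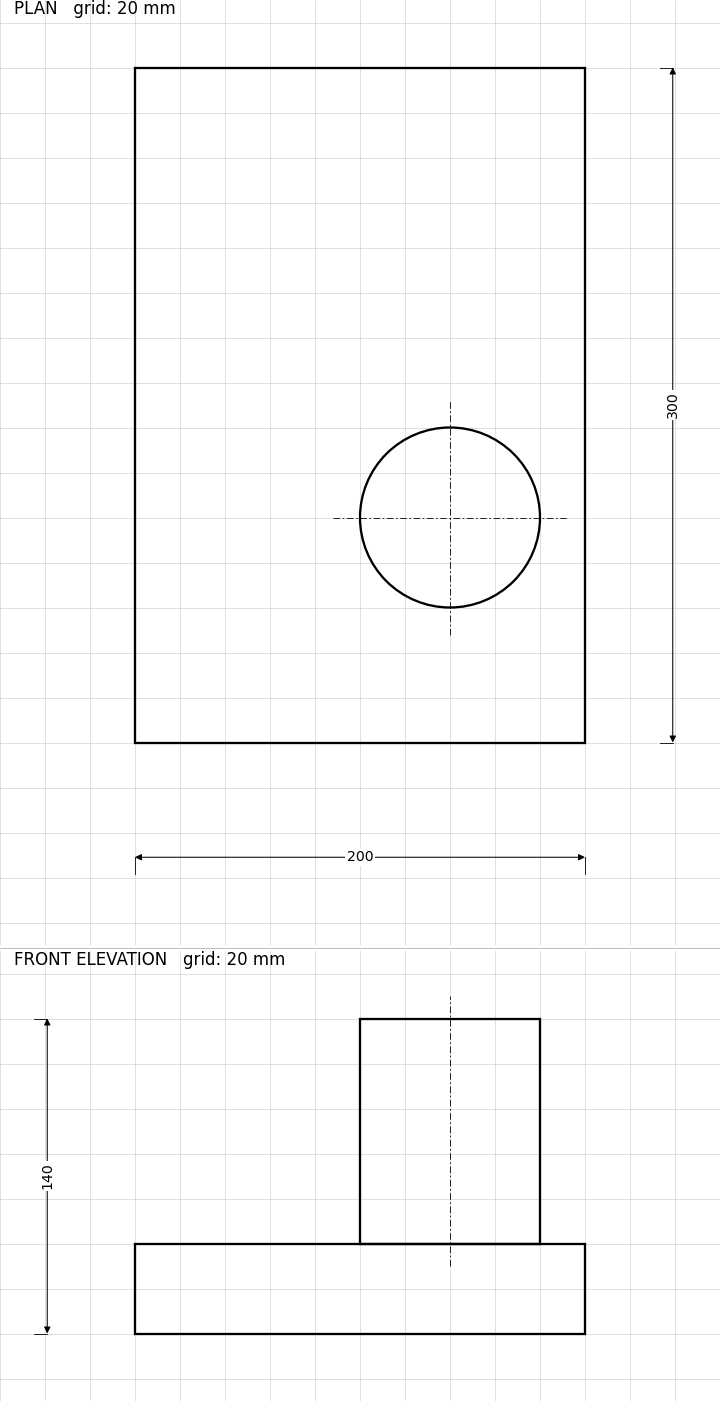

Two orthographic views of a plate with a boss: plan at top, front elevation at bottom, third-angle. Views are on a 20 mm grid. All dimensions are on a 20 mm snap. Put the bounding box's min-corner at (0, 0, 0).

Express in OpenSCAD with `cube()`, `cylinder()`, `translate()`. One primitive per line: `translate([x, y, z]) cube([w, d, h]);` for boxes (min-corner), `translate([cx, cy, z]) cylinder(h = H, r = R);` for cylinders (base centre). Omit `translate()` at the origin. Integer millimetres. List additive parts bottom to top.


cube([200, 300, 40]);
translate([140, 100, 40]) cylinder(h = 100, r = 40);


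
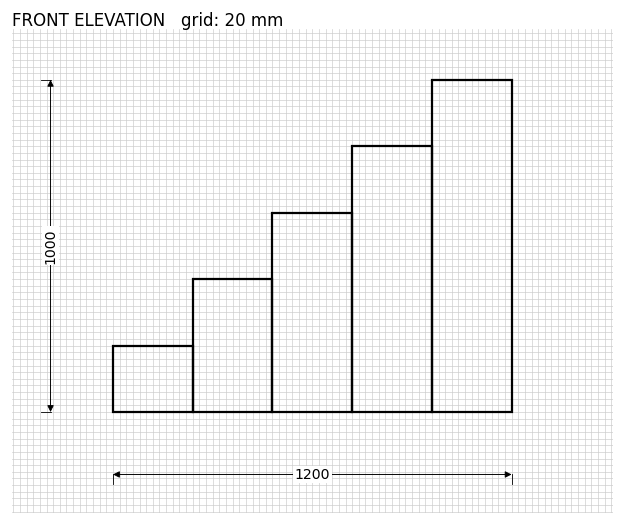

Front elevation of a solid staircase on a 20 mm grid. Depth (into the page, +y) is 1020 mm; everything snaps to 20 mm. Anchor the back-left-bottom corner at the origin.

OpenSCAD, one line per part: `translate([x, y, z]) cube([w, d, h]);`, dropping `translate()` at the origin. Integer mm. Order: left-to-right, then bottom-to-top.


cube([240, 1020, 200]);
translate([240, 0, 0]) cube([240, 1020, 400]);
translate([480, 0, 0]) cube([240, 1020, 600]);
translate([720, 0, 0]) cube([240, 1020, 800]);
translate([960, 0, 0]) cube([240, 1020, 1000]);
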